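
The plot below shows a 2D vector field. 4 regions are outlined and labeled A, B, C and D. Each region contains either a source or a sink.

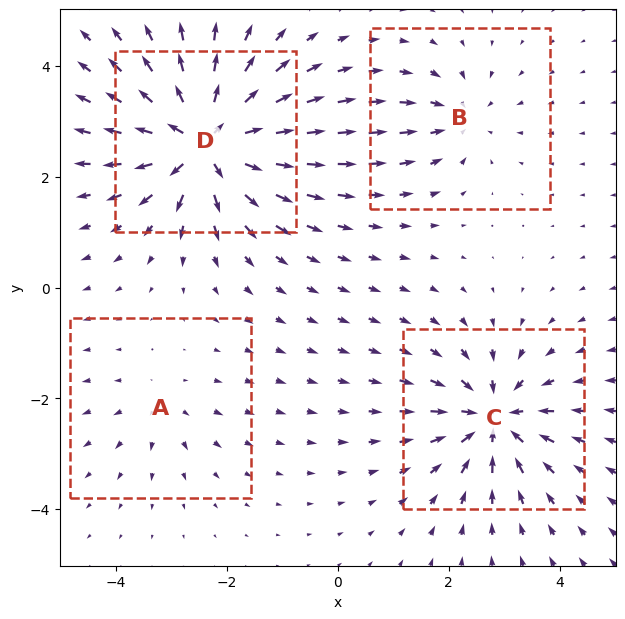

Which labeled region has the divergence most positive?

D

Divergence at each region's feature centre — A: about +3, B: about -4, C: about -6, D: about +9. Region D is most positive.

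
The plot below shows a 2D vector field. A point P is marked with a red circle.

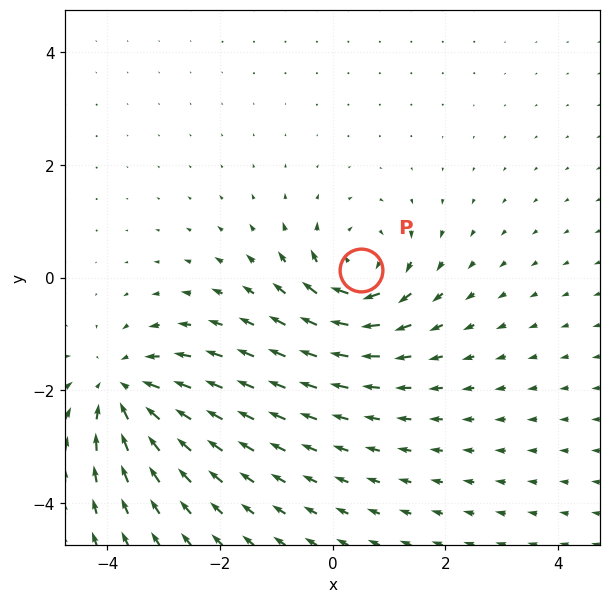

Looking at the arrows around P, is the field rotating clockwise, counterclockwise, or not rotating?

clockwise

Near P at (0.5, 0.1) the arrows circulate clockwise. The curl (z-component) there is about -5; negative curl means clockwise rotation.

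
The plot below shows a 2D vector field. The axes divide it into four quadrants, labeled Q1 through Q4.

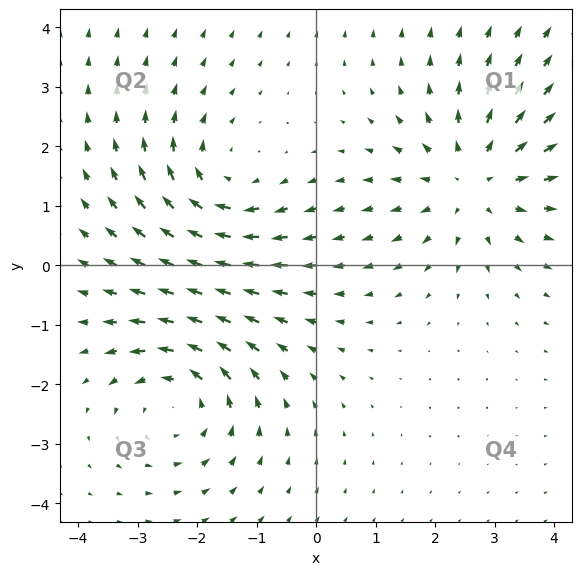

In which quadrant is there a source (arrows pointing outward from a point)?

Q1

The source sits at approximately (2.6, 1.4), which lies in quadrant Q1. The divergence there is about +3, positive as expected for a source.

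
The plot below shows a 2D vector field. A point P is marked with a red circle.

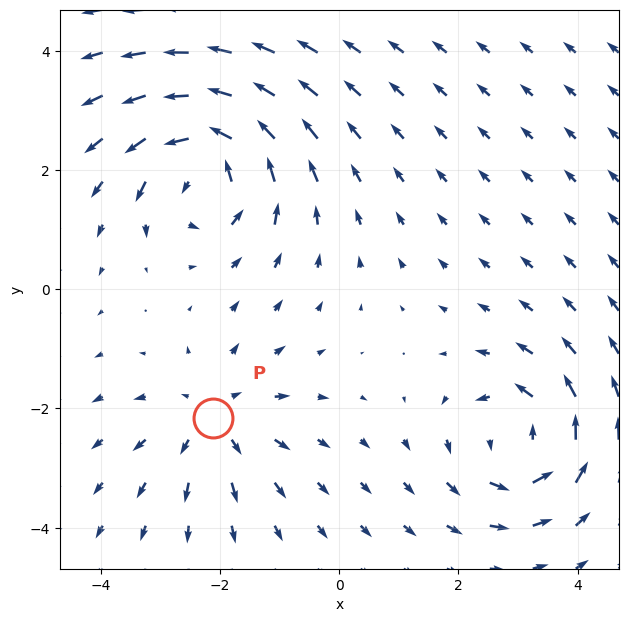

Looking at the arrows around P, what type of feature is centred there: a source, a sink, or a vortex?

At P (-2.1, -2.2) the arrows spread outward. Divergence about +3, curl ≈0 — positive divergence with near-zero curl is a source.

source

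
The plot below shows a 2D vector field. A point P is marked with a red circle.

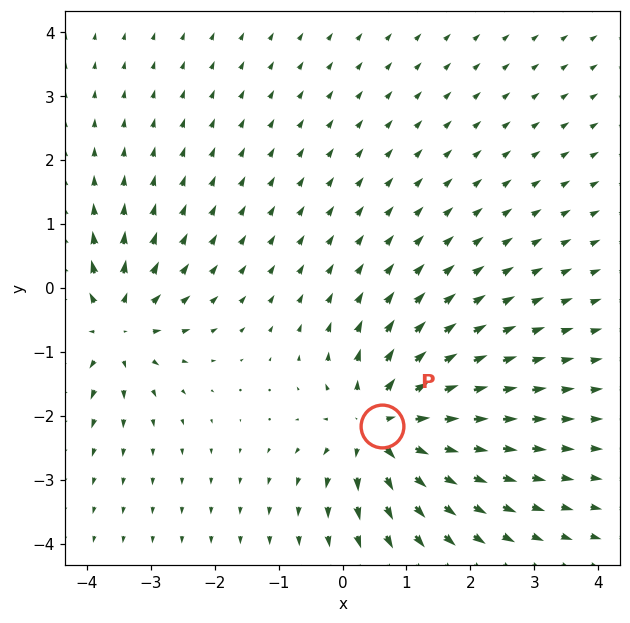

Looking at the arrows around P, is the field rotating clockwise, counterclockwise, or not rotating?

not rotating

Near P at (0.6, -2.2) the arrows show no circulation. The curl there is ≈0.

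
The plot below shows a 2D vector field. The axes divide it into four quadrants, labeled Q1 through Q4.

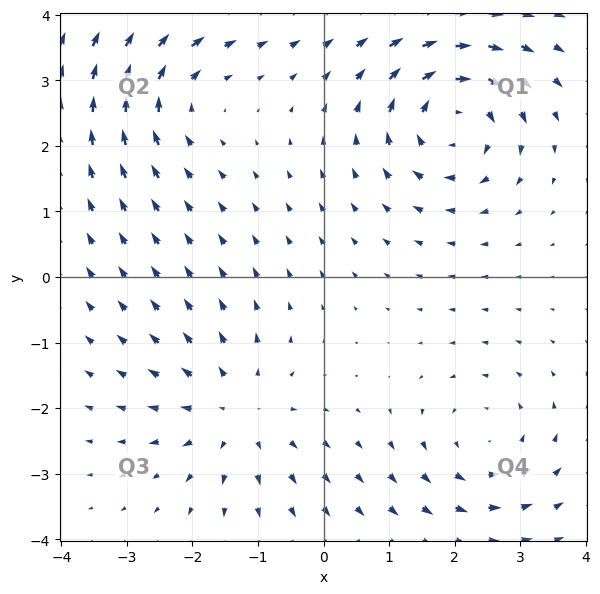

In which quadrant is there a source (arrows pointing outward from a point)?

Q3

The source sits at approximately (-1.3, -2.1), which lies in quadrant Q3. The divergence there is about +4, positive as expected for a source.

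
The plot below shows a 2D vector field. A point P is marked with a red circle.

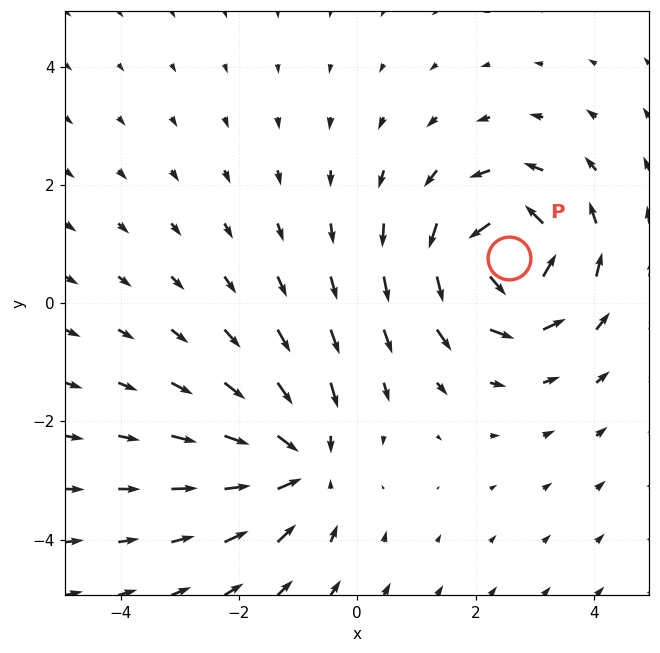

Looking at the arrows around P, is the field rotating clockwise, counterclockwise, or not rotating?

counterclockwise

Near P at (2.6, 0.8) the arrows circulate counterclockwise. The curl (z-component) there is about +6; positive curl means counterclockwise rotation.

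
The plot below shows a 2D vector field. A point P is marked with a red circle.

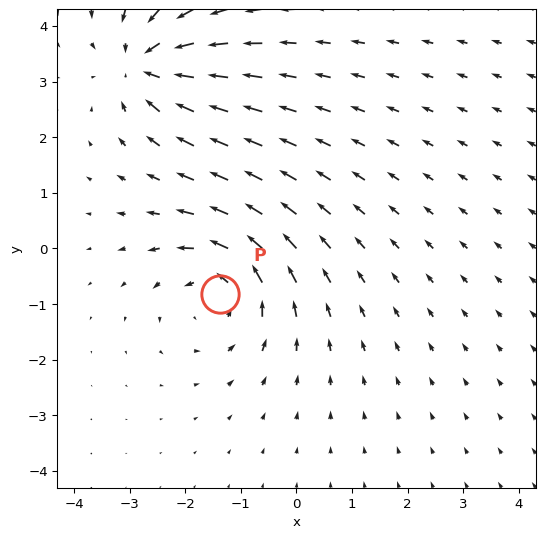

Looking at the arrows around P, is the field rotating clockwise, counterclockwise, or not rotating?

counterclockwise

Near P at (-1.4, -0.8) the arrows circulate counterclockwise. The curl (z-component) there is about +4; positive curl means counterclockwise rotation.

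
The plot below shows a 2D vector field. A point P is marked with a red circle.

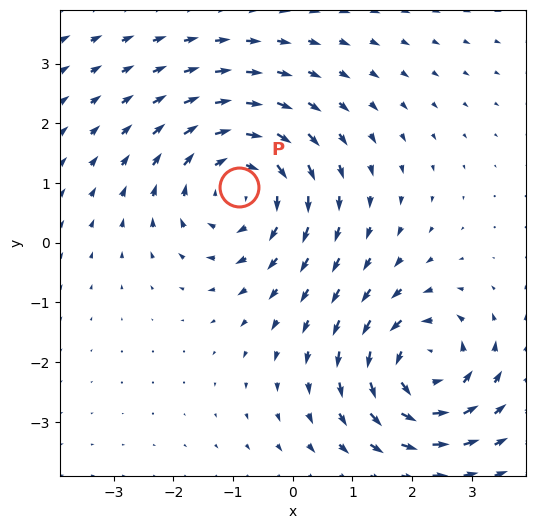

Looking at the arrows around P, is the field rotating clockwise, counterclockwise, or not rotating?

Near P at (-0.9, 0.9) the arrows circulate clockwise. The curl (z-component) there is about -3; negative curl means clockwise rotation.

clockwise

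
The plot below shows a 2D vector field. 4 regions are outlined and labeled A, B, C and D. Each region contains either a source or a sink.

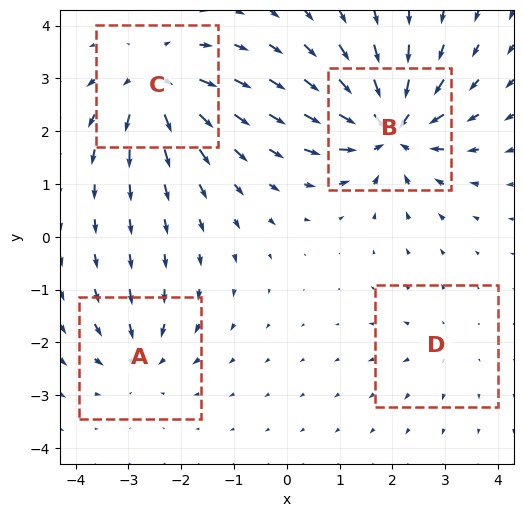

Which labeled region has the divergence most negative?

Divergence at each region's feature centre — A: about -4, B: about -9, C: about +6, D: about +3. Region B is most negative.

B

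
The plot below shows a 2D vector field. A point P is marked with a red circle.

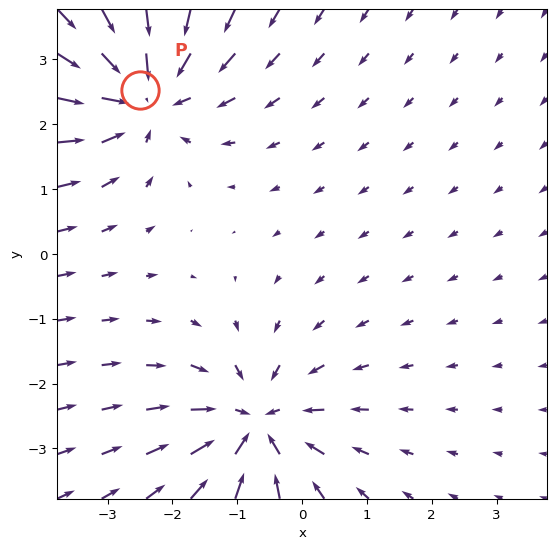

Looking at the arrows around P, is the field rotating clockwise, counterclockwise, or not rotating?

not rotating

Near P at (-2.5, 2.5) the arrows show no circulation. The curl there is ≈0.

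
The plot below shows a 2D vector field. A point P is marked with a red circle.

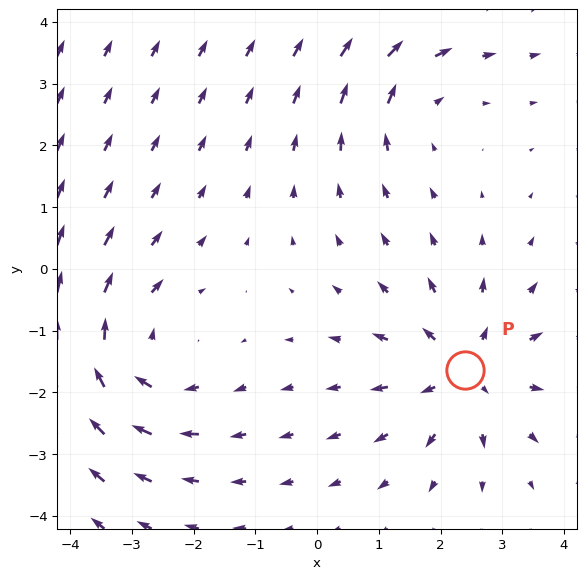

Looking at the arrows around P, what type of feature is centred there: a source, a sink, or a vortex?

At P (2.4, -1.6) the arrows spread outward. Divergence about +5, curl ≈0 — positive divergence with near-zero curl is a source.

source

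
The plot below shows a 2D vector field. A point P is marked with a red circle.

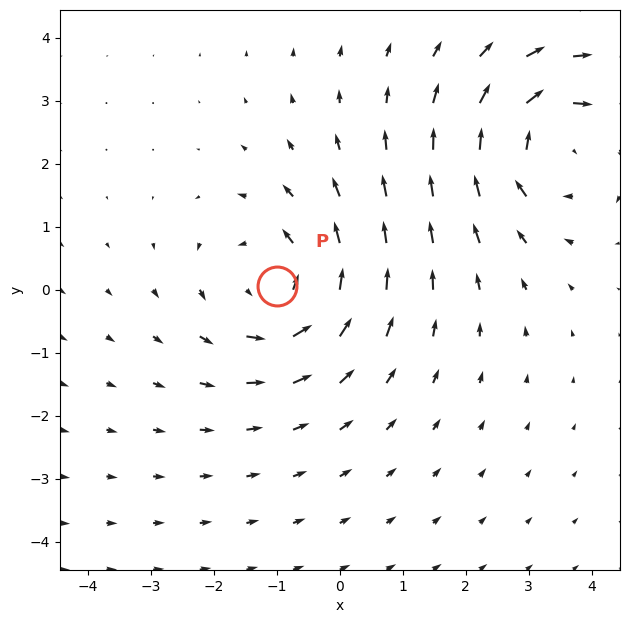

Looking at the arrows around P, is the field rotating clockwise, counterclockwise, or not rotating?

counterclockwise

Near P at (-1.0, 0.1) the arrows circulate counterclockwise. The curl (z-component) there is about +4; positive curl means counterclockwise rotation.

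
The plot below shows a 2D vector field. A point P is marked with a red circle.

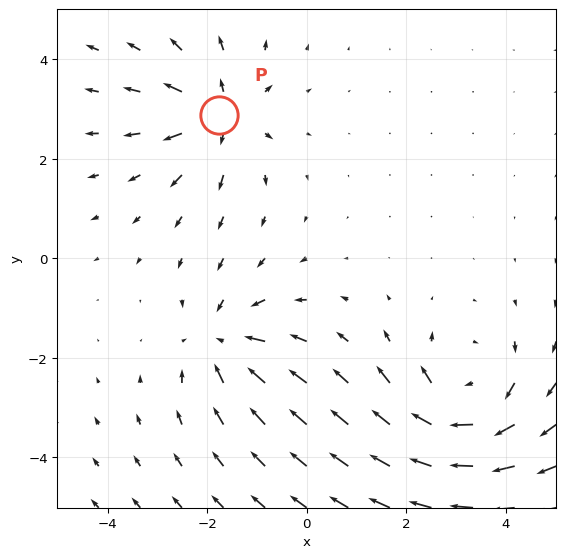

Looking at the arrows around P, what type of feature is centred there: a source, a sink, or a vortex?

source

At P (-1.8, 2.9) the arrows spread outward. Divergence about +5, curl ≈0 — positive divergence with near-zero curl is a source.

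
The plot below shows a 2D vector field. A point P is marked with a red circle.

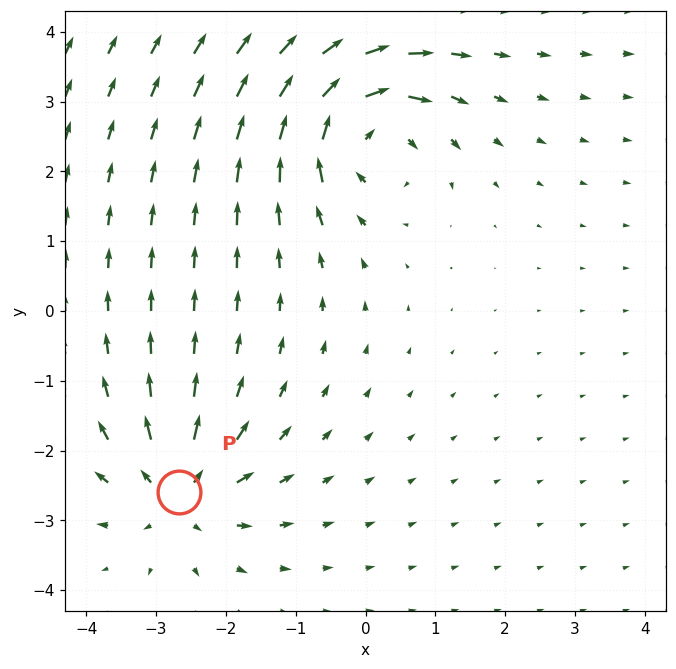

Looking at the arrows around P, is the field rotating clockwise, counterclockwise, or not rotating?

Near P at (-2.7, -2.6) the arrows show no circulation. The curl there is ≈0.

not rotating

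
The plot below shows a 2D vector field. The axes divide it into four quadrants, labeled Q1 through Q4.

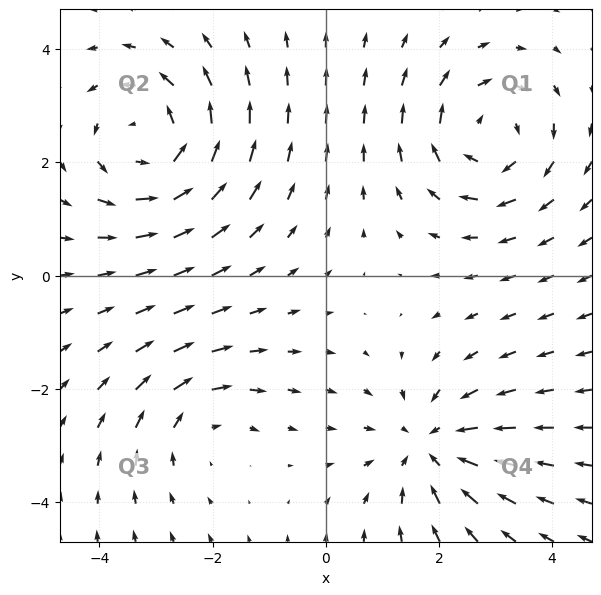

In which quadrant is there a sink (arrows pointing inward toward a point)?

The sink sits at approximately (1.8, -3.0), which lies in quadrant Q4. The divergence there is about -3, negative as expected for a sink.

Q4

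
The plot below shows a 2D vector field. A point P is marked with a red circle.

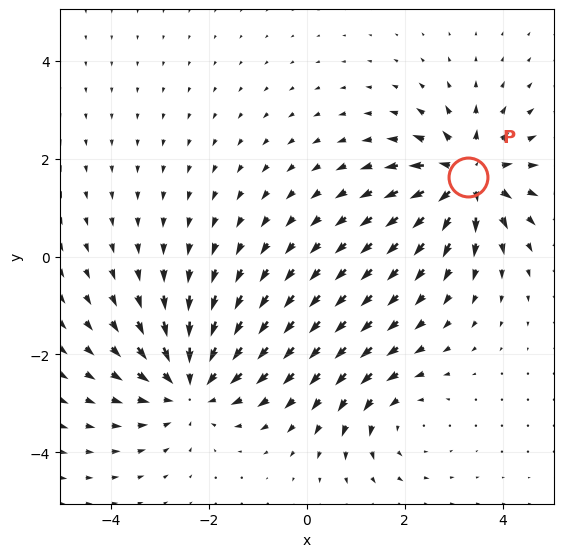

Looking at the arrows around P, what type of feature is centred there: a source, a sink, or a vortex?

At P (3.3, 1.6) the arrows spread outward. Divergence about +6, curl ≈0 — positive divergence with near-zero curl is a source.

source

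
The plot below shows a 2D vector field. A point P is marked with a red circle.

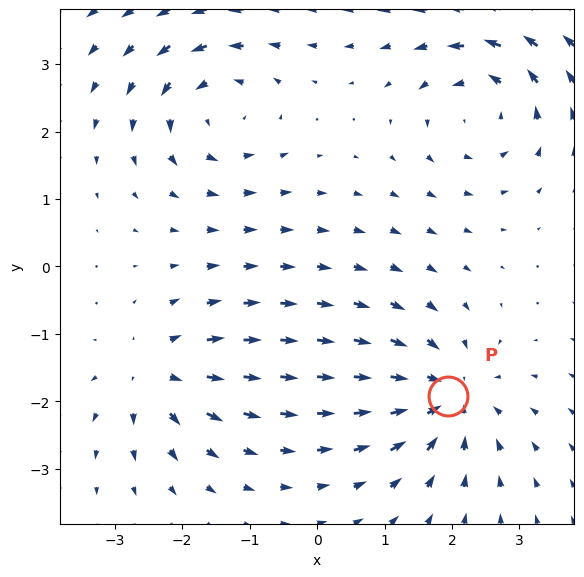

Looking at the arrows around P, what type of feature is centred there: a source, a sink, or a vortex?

At P (1.9, -1.9) the arrows converge inward. Divergence about -6, curl ≈0 — negative divergence with near-zero curl is a sink.

sink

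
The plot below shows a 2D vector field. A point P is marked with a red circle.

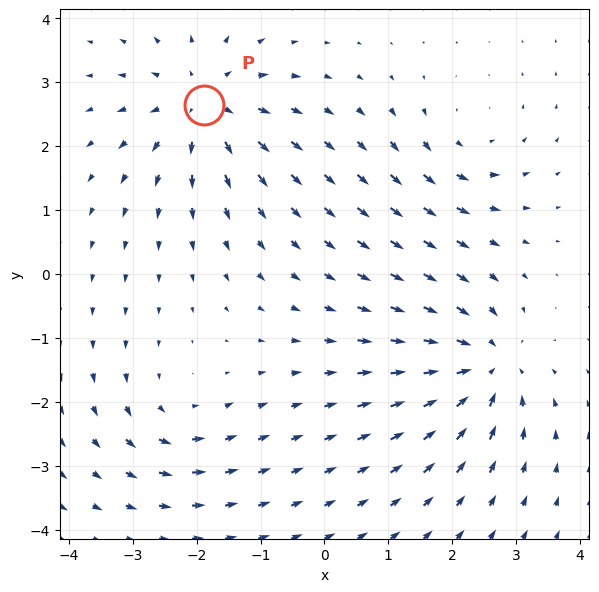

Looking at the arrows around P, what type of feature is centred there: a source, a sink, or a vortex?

At P (-1.9, 2.6) the arrows spread outward. Divergence about +5, curl ≈0 — positive divergence with near-zero curl is a source.

source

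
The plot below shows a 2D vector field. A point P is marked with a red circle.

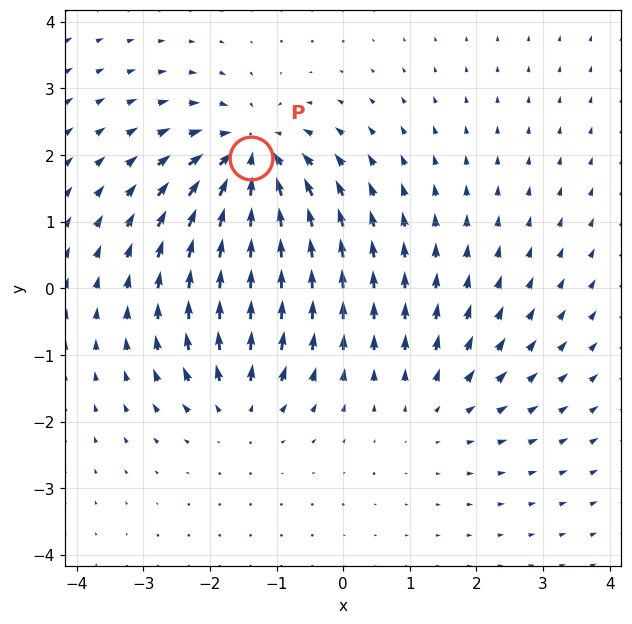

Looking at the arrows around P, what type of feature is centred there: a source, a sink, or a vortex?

At P (-1.4, 2.0) the arrows converge inward. Divergence about -5, curl ≈0 — negative divergence with near-zero curl is a sink.

sink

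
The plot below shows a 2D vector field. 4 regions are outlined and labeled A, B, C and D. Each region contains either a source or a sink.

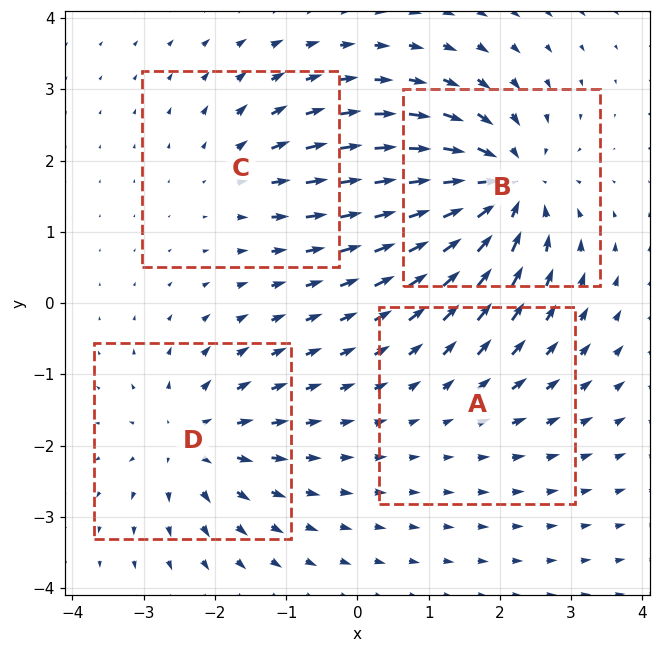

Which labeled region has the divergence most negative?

Divergence at each region's feature centre — A: about +2, B: about -8, C: about +3, D: about +5. Region B is most negative.

B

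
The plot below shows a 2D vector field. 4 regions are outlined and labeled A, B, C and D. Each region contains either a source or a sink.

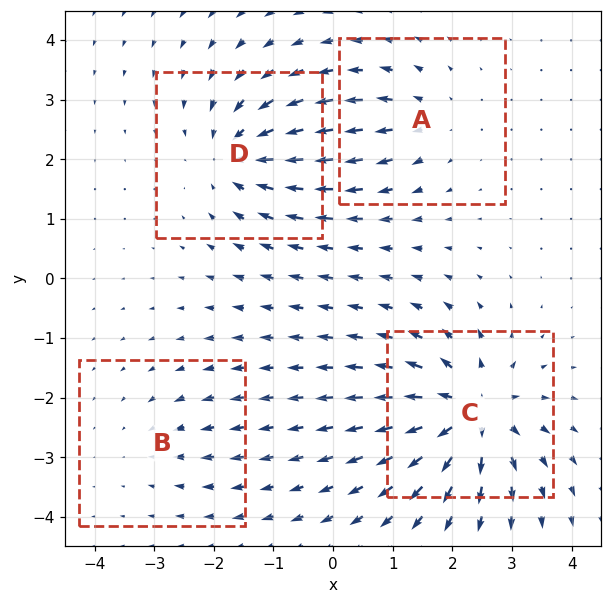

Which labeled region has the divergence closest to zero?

B

Divergence at each region's feature centre — A: about +4, B: about -2, C: about +8, D: about -6. Region B is closest to zero.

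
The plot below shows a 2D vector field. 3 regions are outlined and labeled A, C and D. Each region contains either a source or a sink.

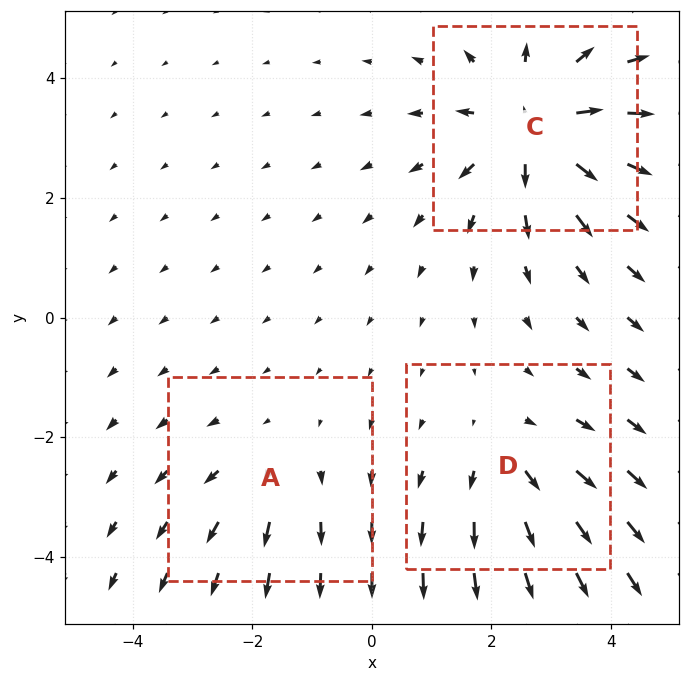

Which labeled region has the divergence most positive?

C

Divergence at each region's feature centre — A: about +2, C: about +5, D: about +3. Region C is most positive.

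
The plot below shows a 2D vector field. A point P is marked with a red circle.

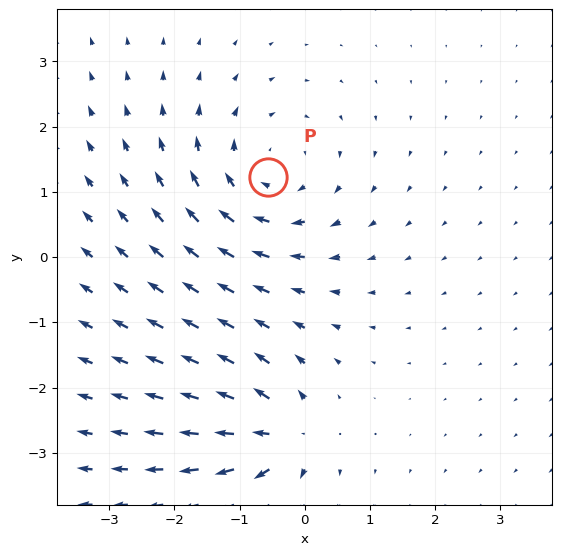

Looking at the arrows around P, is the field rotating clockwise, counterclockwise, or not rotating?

Near P at (-0.6, 1.2) the arrows circulate clockwise. The curl (z-component) there is about -3; negative curl means clockwise rotation.

clockwise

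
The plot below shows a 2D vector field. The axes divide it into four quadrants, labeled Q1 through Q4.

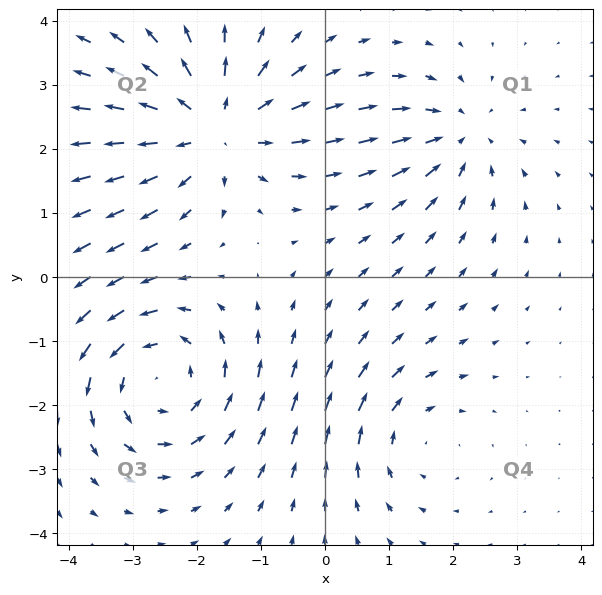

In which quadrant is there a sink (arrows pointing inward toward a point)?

Q1

The sink sits at approximately (2.1, 2.2), which lies in quadrant Q1. The divergence there is about -3, negative as expected for a sink.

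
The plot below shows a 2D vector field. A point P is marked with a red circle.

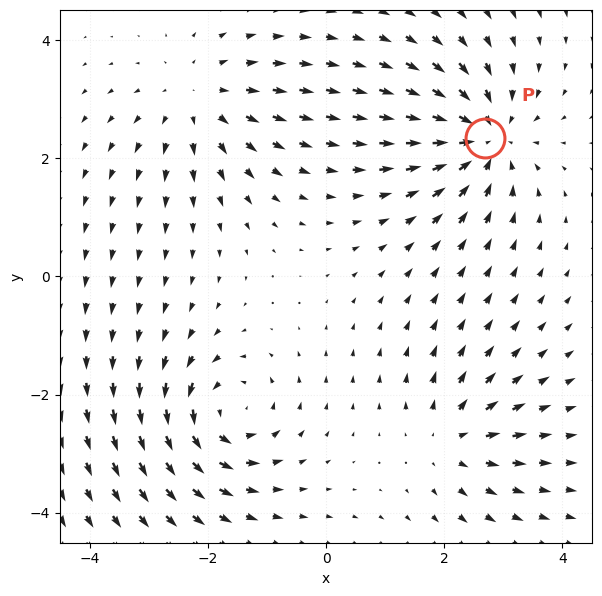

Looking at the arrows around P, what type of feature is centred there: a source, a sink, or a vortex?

sink

At P (2.7, 2.3) the arrows converge inward. Divergence about -5, curl ≈0 — negative divergence with near-zero curl is a sink.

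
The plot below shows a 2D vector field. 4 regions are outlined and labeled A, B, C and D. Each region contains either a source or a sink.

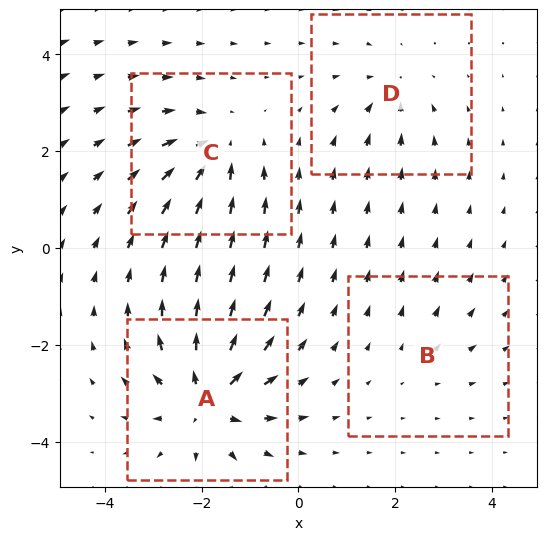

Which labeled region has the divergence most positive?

Divergence at each region's feature centre — A: about +8, B: about +2, C: about -5, D: about -4. Region A is most positive.

A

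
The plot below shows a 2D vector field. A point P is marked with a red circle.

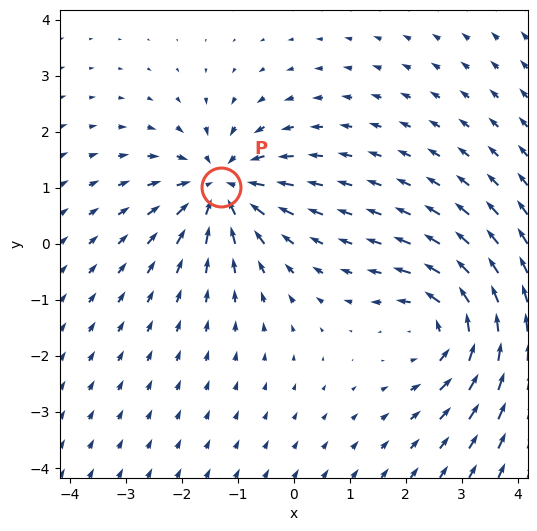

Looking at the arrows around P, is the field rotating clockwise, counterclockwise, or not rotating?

Near P at (-1.3, 1.0) the arrows show no circulation. The curl there is ≈0.

not rotating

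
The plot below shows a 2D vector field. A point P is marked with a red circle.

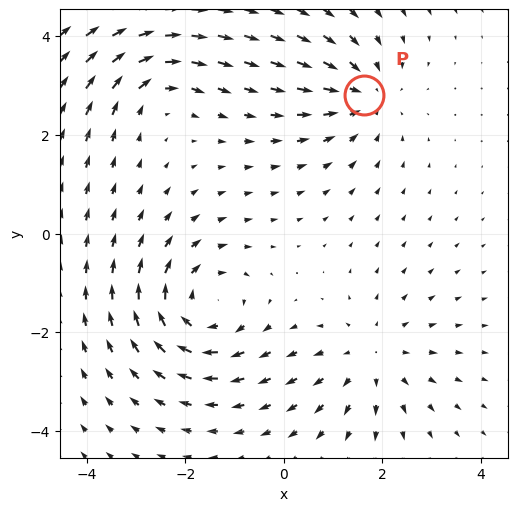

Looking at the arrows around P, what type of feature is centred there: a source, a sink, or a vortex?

At P (1.6, 2.8) the arrows converge inward. Divergence about -3, curl ≈0 — negative divergence with near-zero curl is a sink.

sink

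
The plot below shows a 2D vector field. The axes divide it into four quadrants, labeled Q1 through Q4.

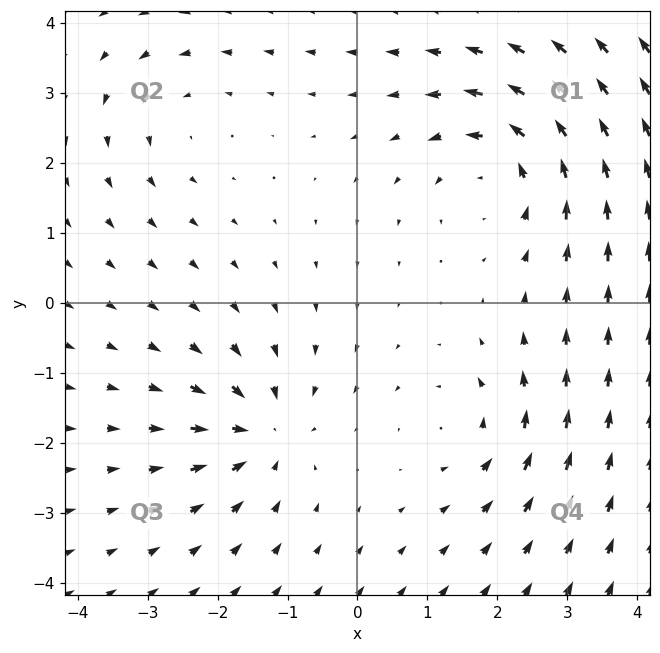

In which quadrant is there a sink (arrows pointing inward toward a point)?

Q3

The sink sits at approximately (-1.4, -1.9), which lies in quadrant Q3. The divergence there is about -5, negative as expected for a sink.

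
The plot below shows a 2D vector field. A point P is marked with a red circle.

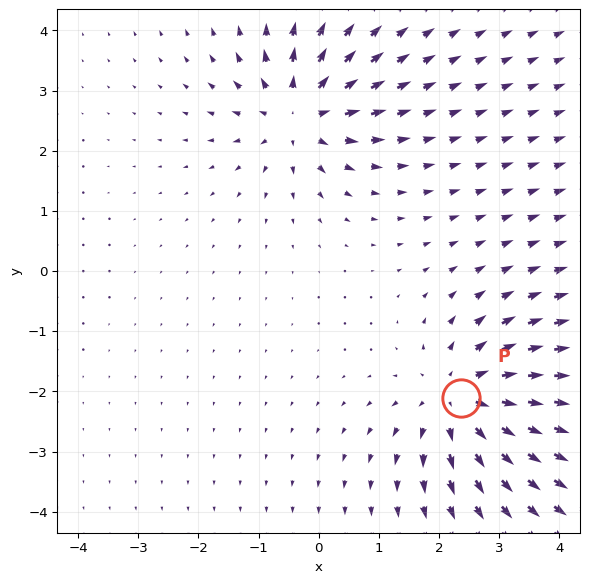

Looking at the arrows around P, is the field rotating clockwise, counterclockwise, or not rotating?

Near P at (2.4, -2.1) the arrows show no circulation. The curl there is ≈0.

not rotating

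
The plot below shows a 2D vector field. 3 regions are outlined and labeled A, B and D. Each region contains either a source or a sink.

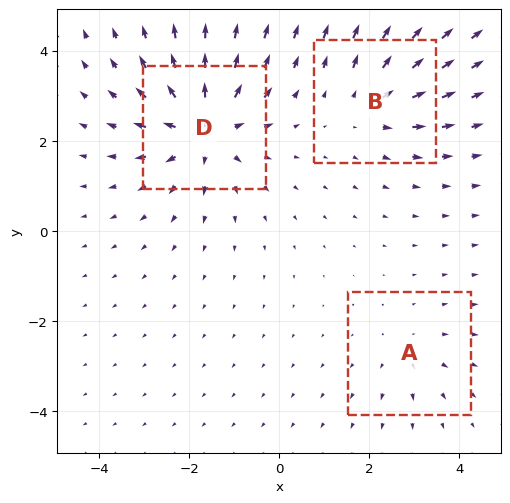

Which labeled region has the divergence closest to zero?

A

Divergence at each region's feature centre — A: about +2, B: about +3, D: about +5. Region A is closest to zero.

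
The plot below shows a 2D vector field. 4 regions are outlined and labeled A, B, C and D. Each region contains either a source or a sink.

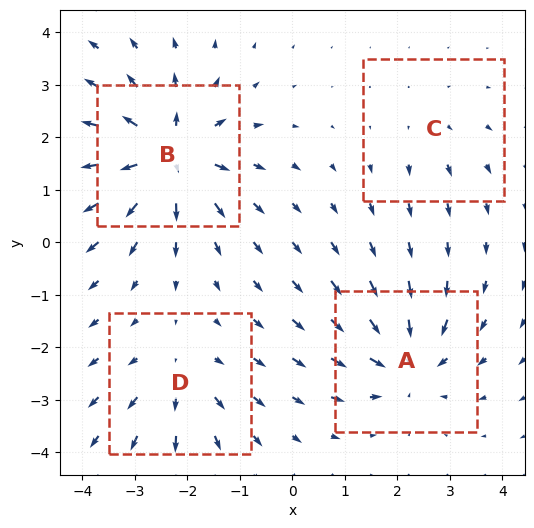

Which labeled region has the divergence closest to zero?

Divergence at each region's feature centre — A: about -6, B: about +8, C: about +2, D: about +4. Region C is closest to zero.

C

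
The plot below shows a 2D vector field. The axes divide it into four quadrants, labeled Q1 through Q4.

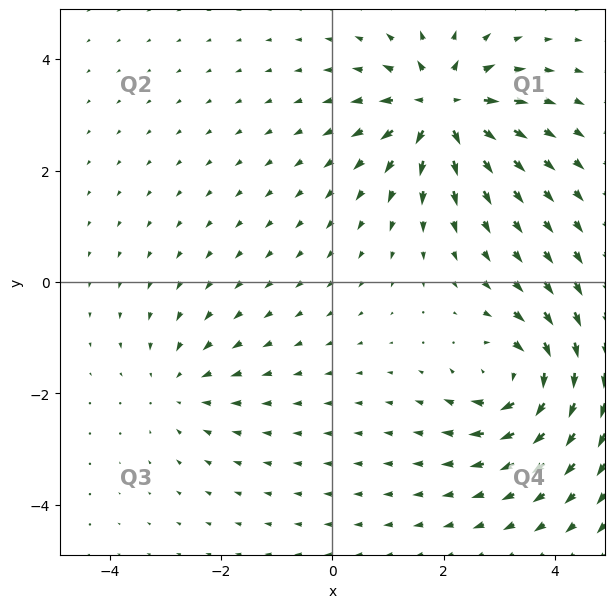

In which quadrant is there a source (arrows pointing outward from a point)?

The source sits at approximately (2.0, 3.1), which lies in quadrant Q1. The divergence there is about +7, positive as expected for a source.

Q1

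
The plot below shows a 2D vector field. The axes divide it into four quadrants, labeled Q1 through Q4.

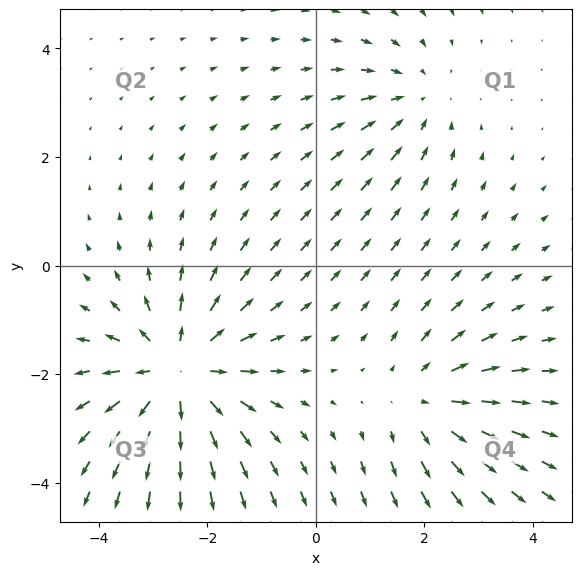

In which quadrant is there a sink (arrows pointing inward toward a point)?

Q1

The sink sits at approximately (1.8, 3.1), which lies in quadrant Q1. The divergence there is about -2, negative as expected for a sink.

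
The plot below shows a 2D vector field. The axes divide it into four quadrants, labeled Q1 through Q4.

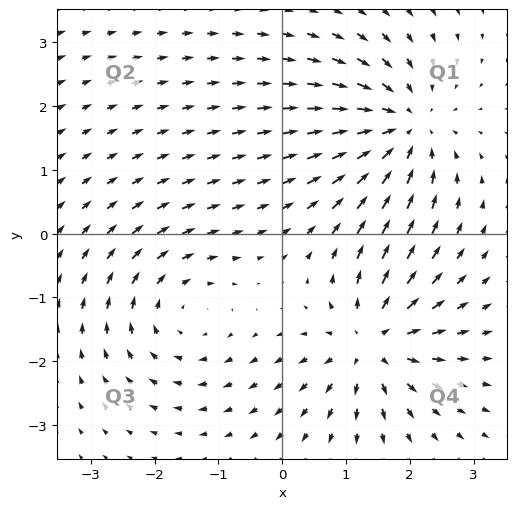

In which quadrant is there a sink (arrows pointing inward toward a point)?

The sink sits at approximately (1.9, 1.7), which lies in quadrant Q1. The divergence there is about -4, negative as expected for a sink.

Q1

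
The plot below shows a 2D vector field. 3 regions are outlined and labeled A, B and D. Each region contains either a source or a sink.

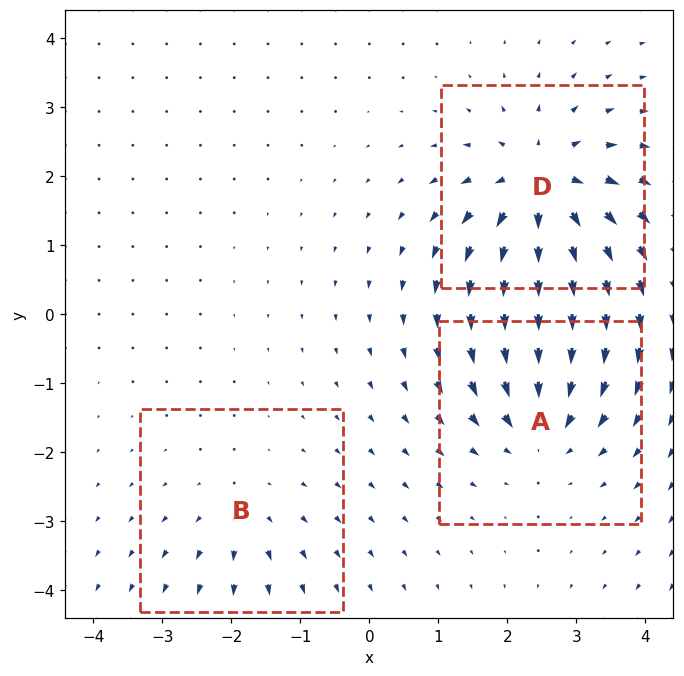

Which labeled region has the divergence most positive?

Divergence at each region's feature centre — A: about -4, B: about +2, D: about +6. Region D is most positive.

D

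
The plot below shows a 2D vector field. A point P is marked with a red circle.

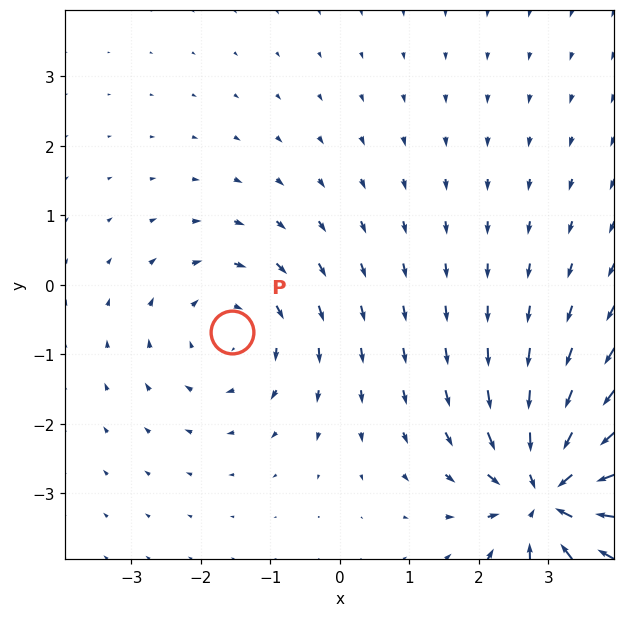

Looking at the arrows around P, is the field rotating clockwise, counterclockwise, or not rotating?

clockwise

Near P at (-1.5, -0.7) the arrows circulate clockwise. The curl (z-component) there is about -2; negative curl means clockwise rotation.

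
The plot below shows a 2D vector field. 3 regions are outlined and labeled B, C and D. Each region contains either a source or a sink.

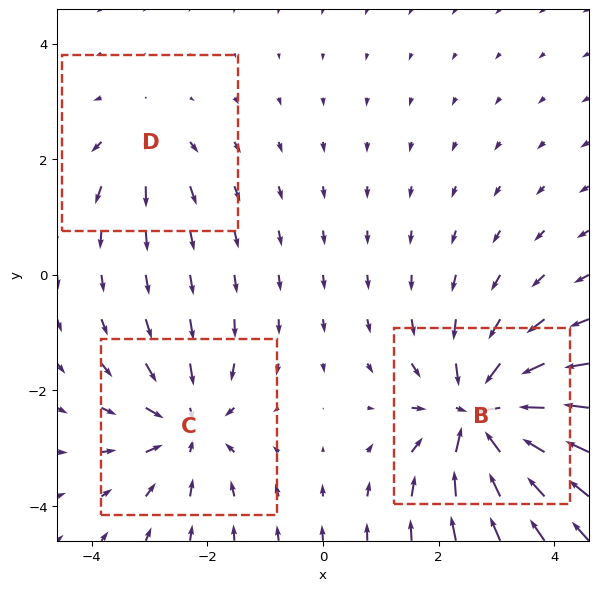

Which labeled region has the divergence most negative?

B

Divergence at each region's feature centre — B: about -6, C: about -4, D: about +2. Region B is most negative.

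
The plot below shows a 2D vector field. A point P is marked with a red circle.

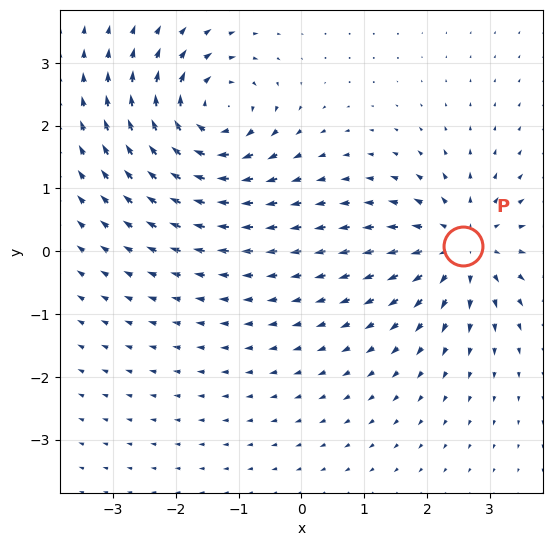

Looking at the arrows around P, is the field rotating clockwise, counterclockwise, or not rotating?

Near P at (2.6, 0.1) the arrows show no circulation. The curl there is ≈0.

not rotating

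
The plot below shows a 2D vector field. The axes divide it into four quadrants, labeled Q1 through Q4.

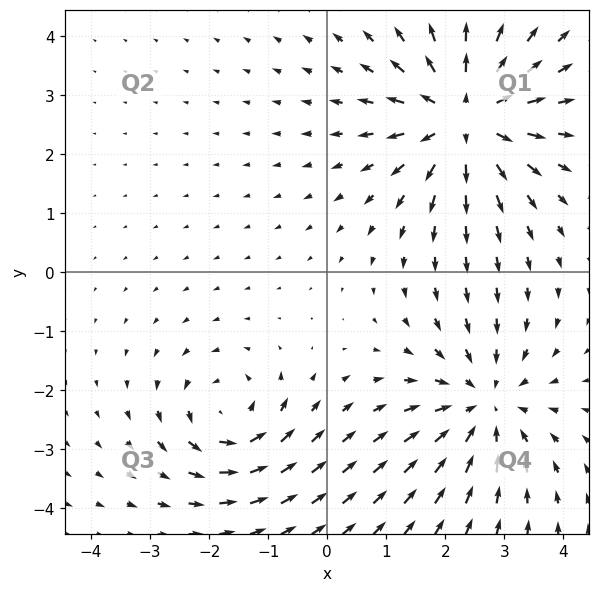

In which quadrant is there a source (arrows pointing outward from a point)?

The source sits at approximately (2.3, 2.6), which lies in quadrant Q1. The divergence there is about +5, positive as expected for a source.

Q1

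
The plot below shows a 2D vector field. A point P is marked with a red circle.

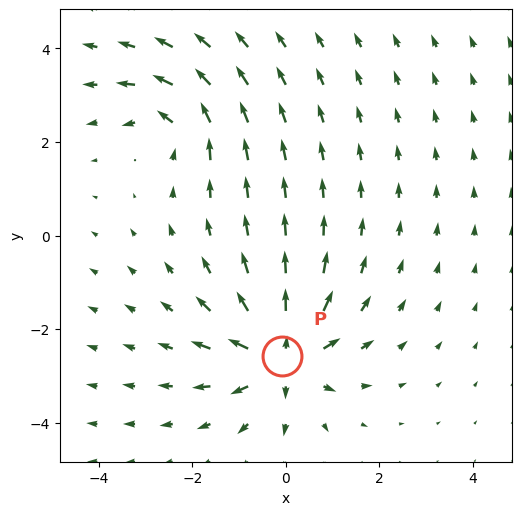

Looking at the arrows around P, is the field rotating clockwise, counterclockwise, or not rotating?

not rotating

Near P at (-0.1, -2.6) the arrows show no circulation. The curl there is ≈0.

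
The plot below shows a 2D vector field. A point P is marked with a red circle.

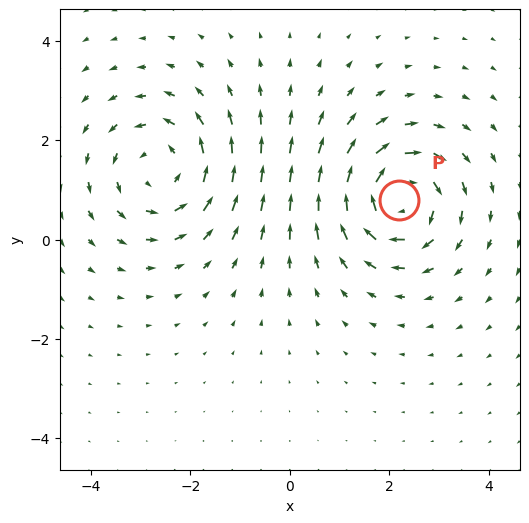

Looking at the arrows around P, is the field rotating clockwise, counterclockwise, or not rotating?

clockwise

Near P at (2.2, 0.8) the arrows circulate clockwise. The curl (z-component) there is about -6; negative curl means clockwise rotation.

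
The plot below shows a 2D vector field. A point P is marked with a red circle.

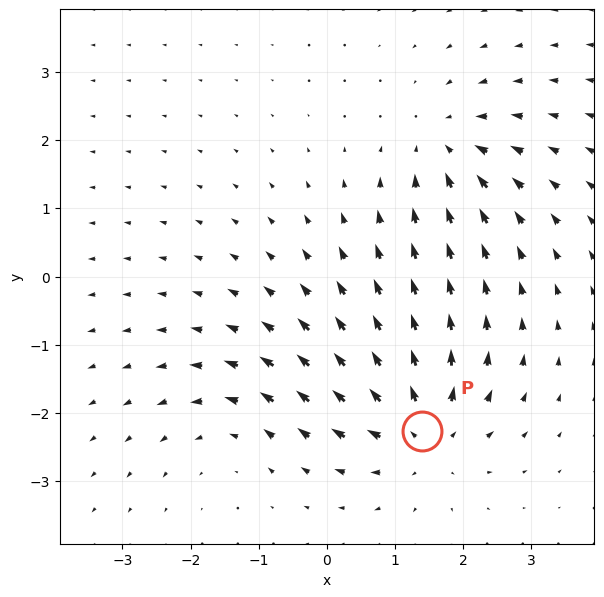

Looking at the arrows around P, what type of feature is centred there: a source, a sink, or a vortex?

At P (1.4, -2.3) the arrows spread outward. Divergence about +5, curl ≈0 — positive divergence with near-zero curl is a source.

source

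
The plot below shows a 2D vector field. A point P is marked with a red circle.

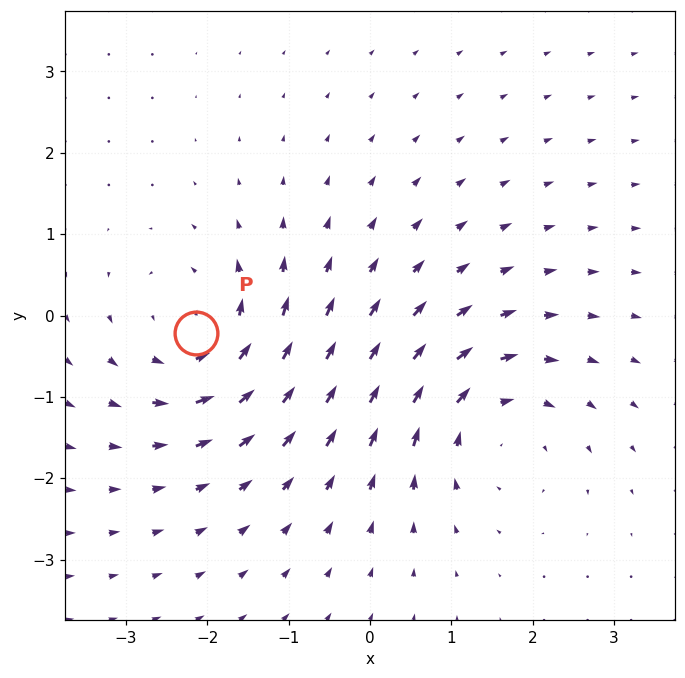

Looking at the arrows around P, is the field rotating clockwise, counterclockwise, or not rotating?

counterclockwise

Near P at (-2.1, -0.2) the arrows circulate counterclockwise. The curl (z-component) there is about +4; positive curl means counterclockwise rotation.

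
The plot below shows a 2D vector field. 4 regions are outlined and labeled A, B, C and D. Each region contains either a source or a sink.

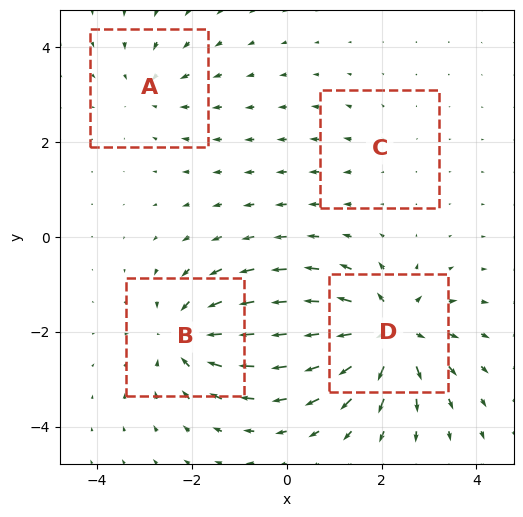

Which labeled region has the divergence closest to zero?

Divergence at each region's feature centre — A: about -3, B: about -6, C: about +2, D: about +8. Region C is closest to zero.

C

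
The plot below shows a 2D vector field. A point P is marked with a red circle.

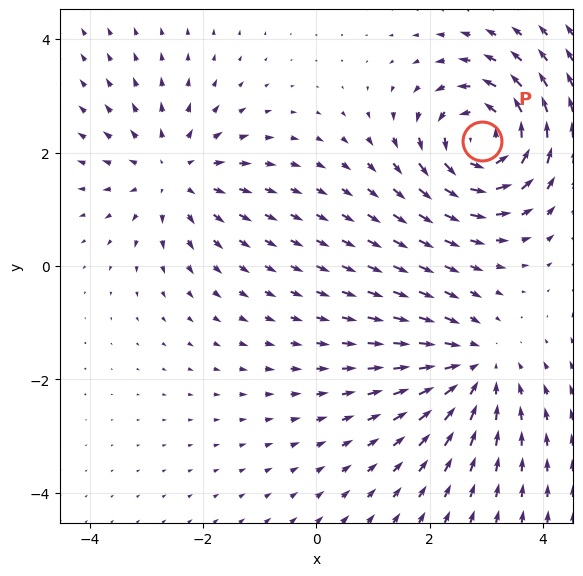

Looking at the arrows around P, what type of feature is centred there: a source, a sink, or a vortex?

At P (2.9, 2.2) the arrows circulate counterclockwise. Divergence ≈0, curl about +5 — near-zero divergence with nonzero curl is a vortex.

vortex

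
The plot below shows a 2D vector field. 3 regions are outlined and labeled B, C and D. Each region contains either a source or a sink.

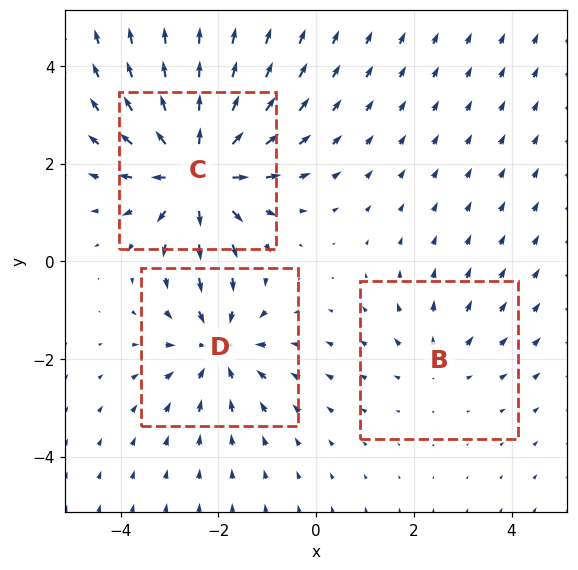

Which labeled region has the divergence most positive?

Divergence at each region's feature centre — B: about +2, C: about +5, D: about -3. Region C is most positive.

C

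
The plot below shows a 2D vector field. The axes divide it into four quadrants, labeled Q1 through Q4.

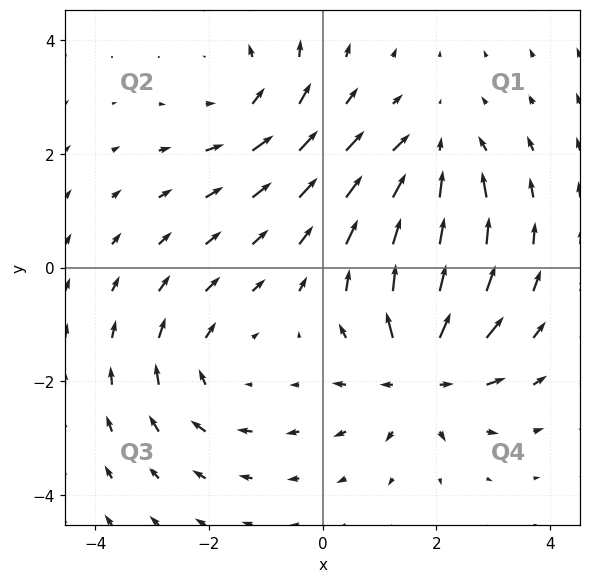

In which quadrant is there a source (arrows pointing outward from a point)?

The source sits at approximately (1.7, -1.8), which lies in quadrant Q4. The divergence there is about +4, positive as expected for a source.

Q4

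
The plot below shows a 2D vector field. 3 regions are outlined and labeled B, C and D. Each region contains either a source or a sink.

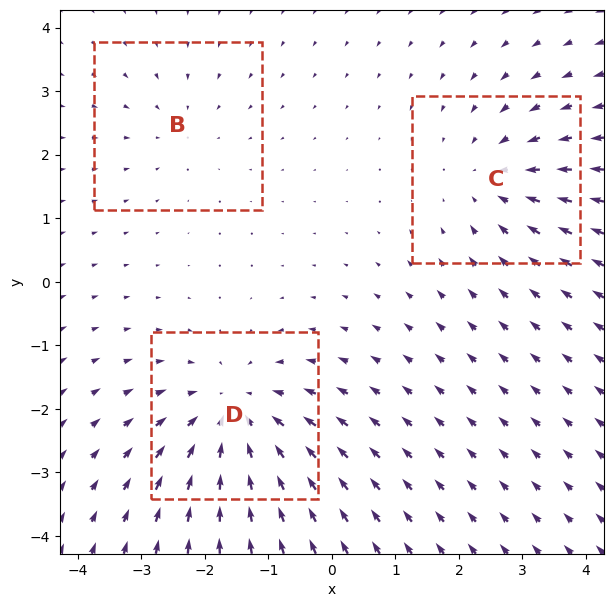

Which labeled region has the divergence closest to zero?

Divergence at each region's feature centre — B: about -2, C: about -3, D: about -4. Region B is closest to zero.

B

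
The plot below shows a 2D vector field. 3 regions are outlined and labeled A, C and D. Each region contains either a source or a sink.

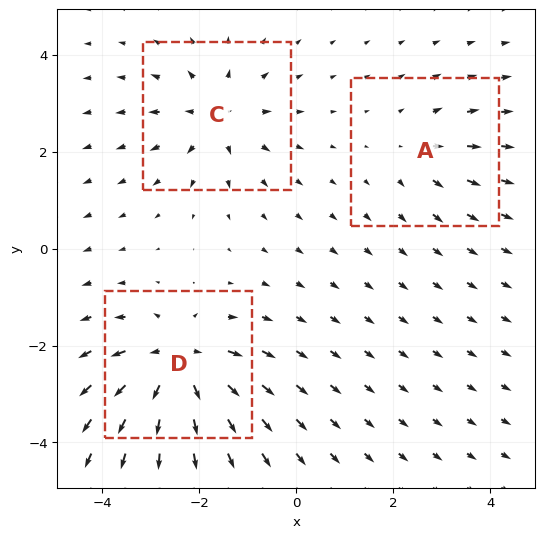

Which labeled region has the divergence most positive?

Divergence at each region's feature centre — A: about +2, C: about +4, D: about +5. Region D is most positive.

D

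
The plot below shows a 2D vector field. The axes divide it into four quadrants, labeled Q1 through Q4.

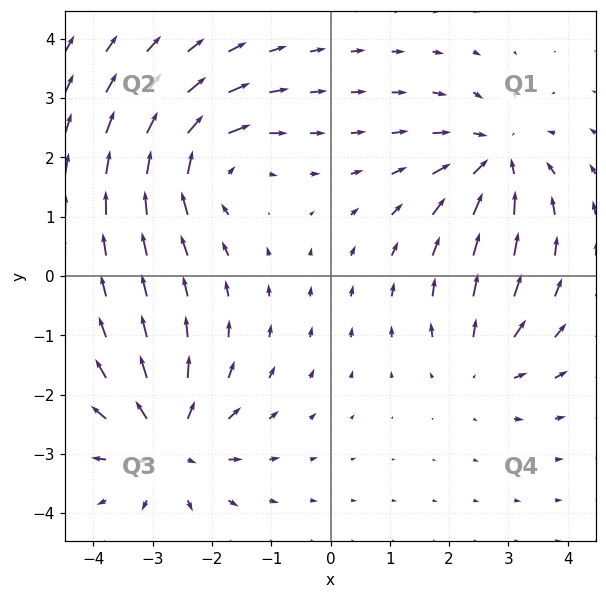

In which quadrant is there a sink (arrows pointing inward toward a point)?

Q1

The sink sits at approximately (2.8, 2.0), which lies in quadrant Q1. The divergence there is about -5, negative as expected for a sink.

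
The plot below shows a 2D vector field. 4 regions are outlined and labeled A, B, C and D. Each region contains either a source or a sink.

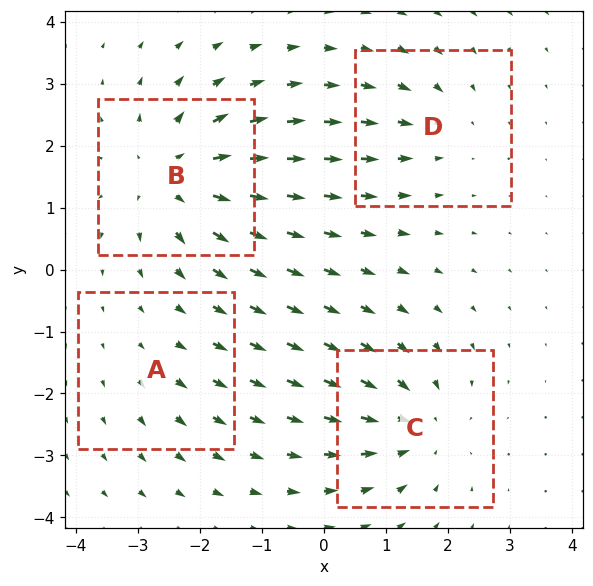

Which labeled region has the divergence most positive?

B

Divergence at each region's feature centre — A: about +2, B: about +6, C: about -5, D: about -3. Region B is most positive.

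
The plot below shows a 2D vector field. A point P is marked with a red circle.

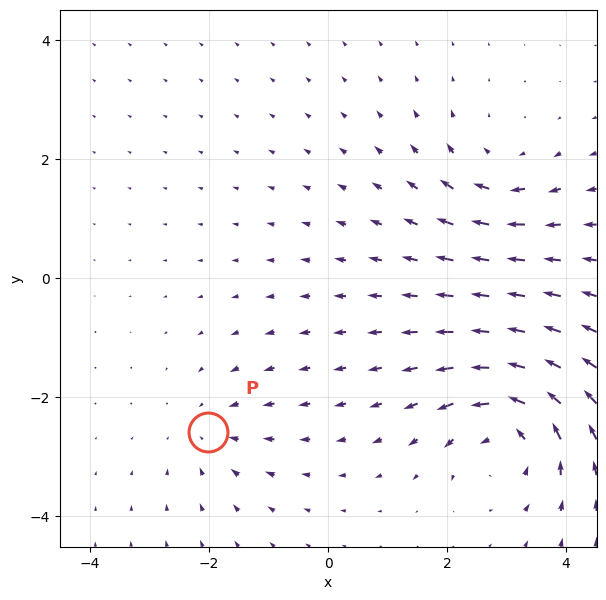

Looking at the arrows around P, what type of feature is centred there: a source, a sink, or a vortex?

sink

At P (-2.0, -2.6) the arrows converge inward. Divergence about -3, curl ≈0 — negative divergence with near-zero curl is a sink.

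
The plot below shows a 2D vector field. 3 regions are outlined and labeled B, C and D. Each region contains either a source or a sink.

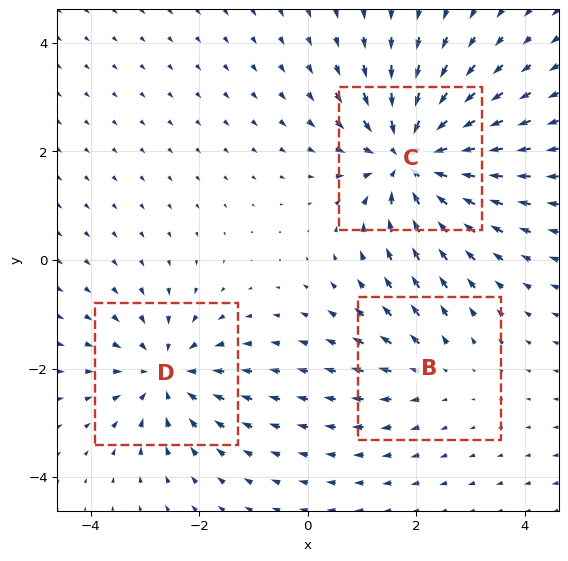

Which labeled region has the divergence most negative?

Divergence at each region's feature centre — B: about +2, C: about -5, D: about -3. Region C is most negative.

C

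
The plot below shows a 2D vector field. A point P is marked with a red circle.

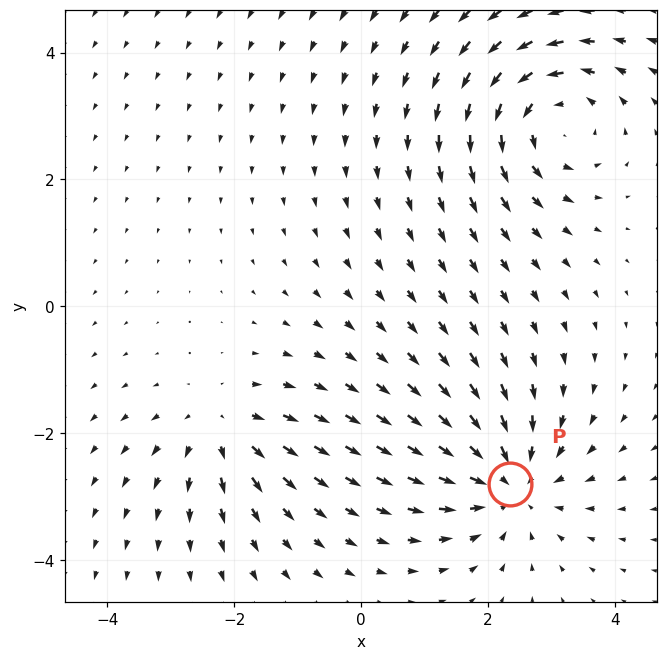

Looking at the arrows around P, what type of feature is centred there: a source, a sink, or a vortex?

sink

At P (2.3, -2.8) the arrows converge inward. Divergence about -5, curl ≈0 — negative divergence with near-zero curl is a sink.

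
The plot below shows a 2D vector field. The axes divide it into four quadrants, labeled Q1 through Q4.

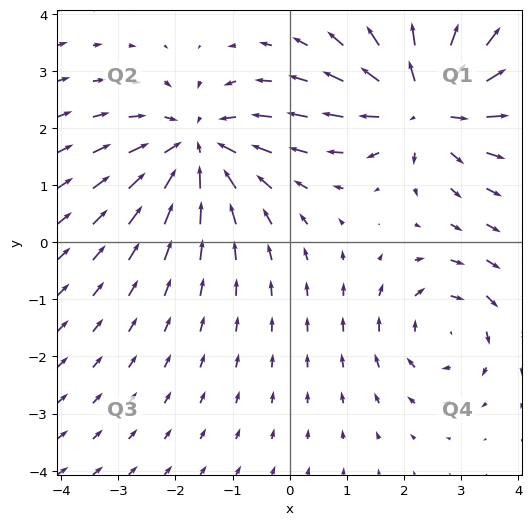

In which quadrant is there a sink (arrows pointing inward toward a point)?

The sink sits at approximately (-1.6, 1.7), which lies in quadrant Q2. The divergence there is about -4, negative as expected for a sink.

Q2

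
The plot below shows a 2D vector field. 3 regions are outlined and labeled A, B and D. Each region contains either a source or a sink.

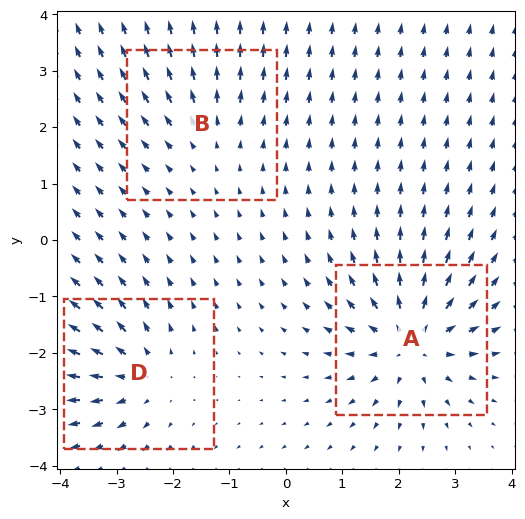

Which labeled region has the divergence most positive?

A

Divergence at each region's feature centre — A: about +5, B: about +2, D: about +4. Region A is most positive.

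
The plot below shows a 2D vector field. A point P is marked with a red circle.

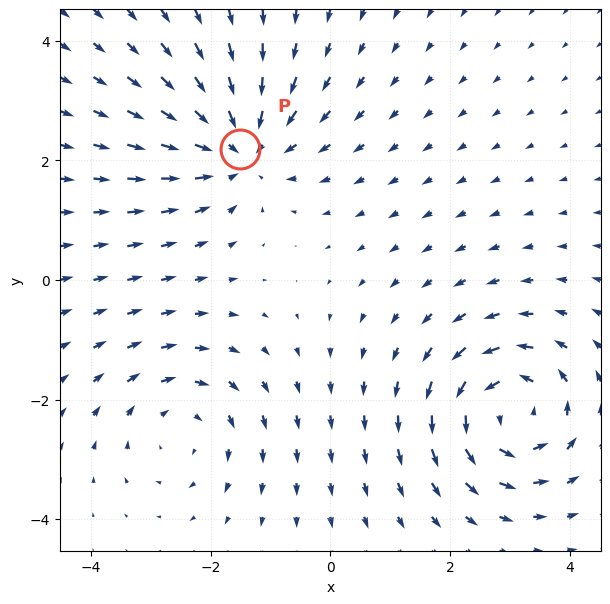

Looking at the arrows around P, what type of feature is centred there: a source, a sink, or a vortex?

sink

At P (-1.5, 2.2) the arrows converge inward. Divergence about -4, curl ≈0 — negative divergence with near-zero curl is a sink.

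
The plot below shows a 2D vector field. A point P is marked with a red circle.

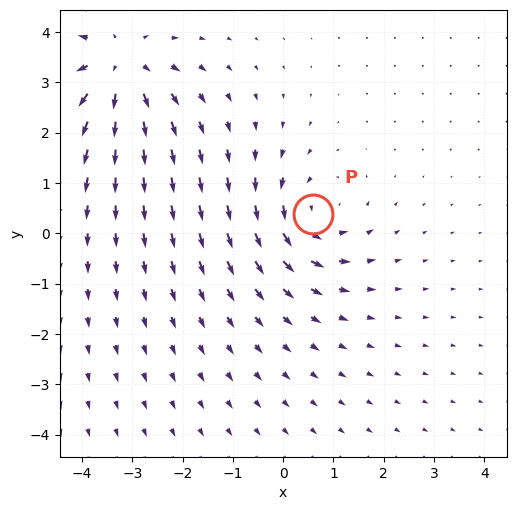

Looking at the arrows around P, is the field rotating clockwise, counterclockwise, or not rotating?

counterclockwise

Near P at (0.6, 0.4) the arrows circulate counterclockwise. The curl (z-component) there is about +4; positive curl means counterclockwise rotation.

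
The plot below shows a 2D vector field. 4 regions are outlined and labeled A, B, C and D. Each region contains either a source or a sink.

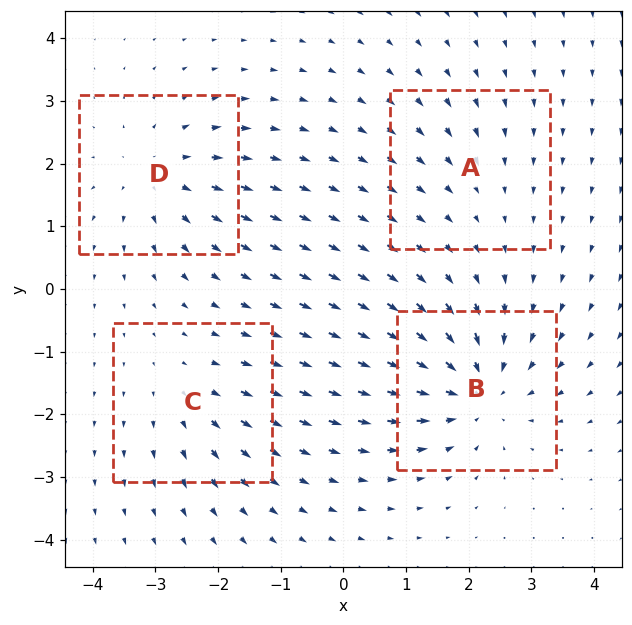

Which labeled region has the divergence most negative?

B

Divergence at each region's feature centre — A: about -2, B: about -7, C: about +3, D: about +5. Region B is most negative.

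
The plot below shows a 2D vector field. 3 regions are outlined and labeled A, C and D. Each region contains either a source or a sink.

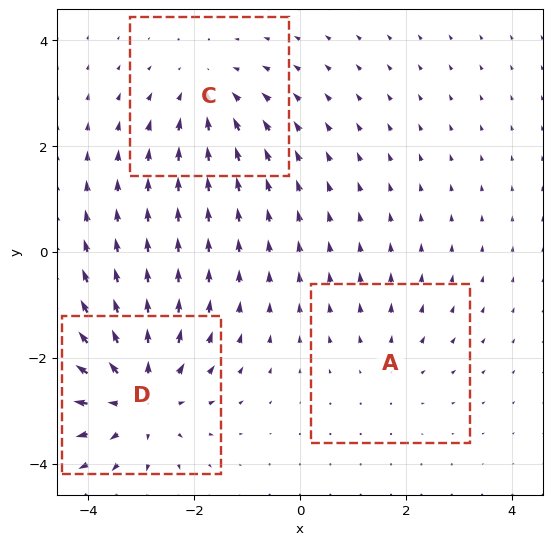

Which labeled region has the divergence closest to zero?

A

Divergence at each region's feature centre — A: about +2, C: about -3, D: about +4. Region A is closest to zero.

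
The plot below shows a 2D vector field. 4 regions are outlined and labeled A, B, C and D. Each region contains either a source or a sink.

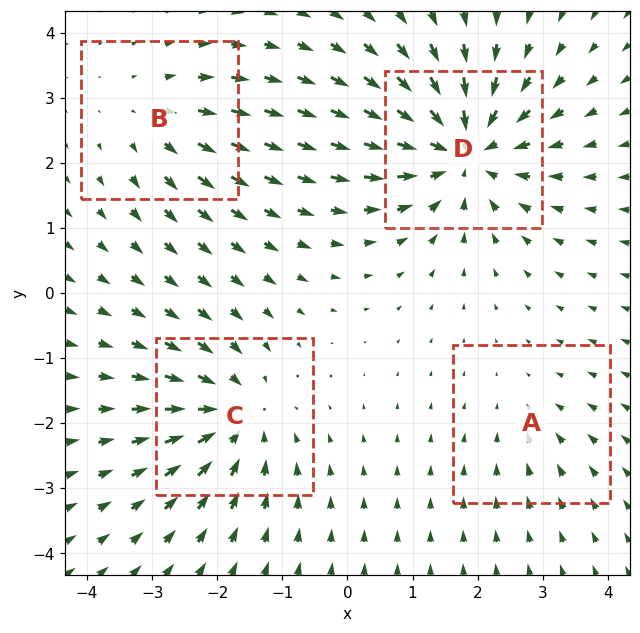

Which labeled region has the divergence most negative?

D

Divergence at each region's feature centre — A: about -2, B: about +3, C: about -5, D: about -7. Region D is most negative.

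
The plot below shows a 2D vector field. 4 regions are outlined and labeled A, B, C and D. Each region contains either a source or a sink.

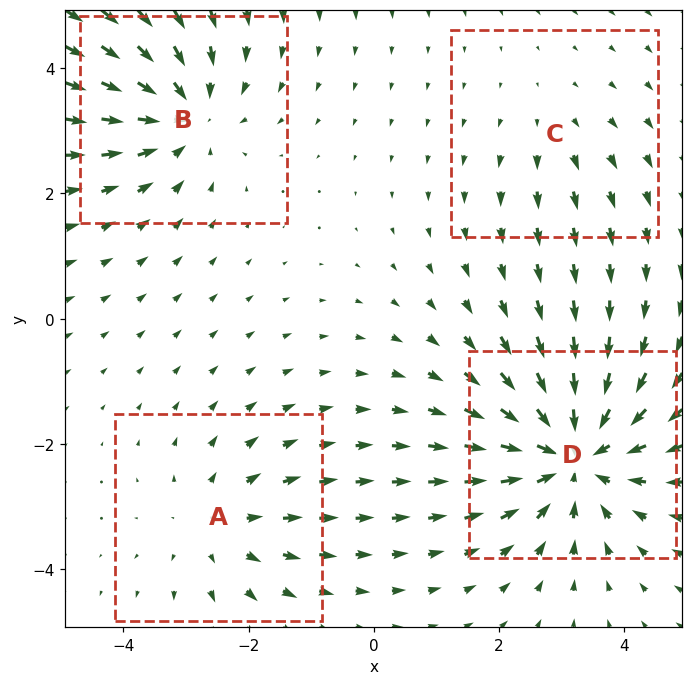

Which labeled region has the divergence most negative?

D

Divergence at each region's feature centre — A: about +3, B: about -4, C: about +2, D: about -6. Region D is most negative.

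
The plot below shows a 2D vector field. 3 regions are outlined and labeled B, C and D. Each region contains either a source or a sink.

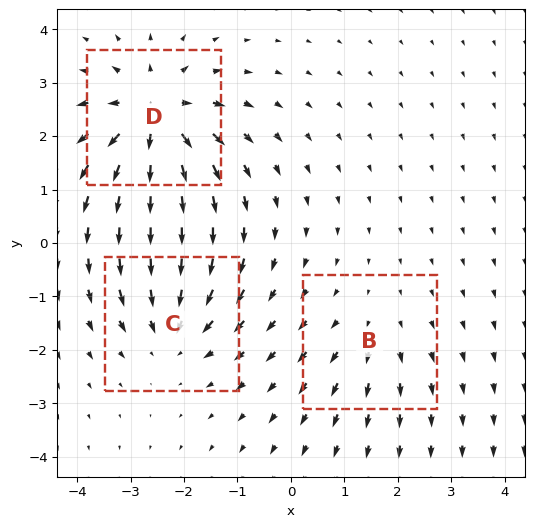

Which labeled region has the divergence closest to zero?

B

Divergence at each region's feature centre — B: about +2, C: about -3, D: about +5. Region B is closest to zero.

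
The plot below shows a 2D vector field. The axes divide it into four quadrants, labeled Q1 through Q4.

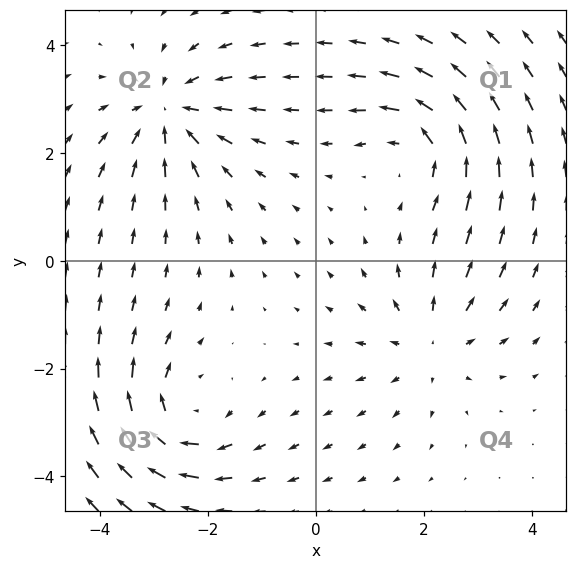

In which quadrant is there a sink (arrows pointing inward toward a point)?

Q2

The sink sits at approximately (-2.7, 2.8), which lies in quadrant Q2. The divergence there is about -4, negative as expected for a sink.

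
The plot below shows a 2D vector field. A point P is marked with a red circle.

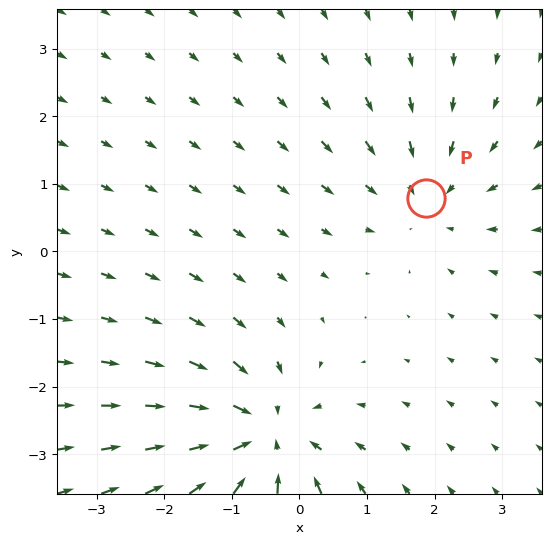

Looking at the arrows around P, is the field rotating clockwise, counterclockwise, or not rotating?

not rotating

Near P at (1.9, 0.8) the arrows show no circulation. The curl there is ≈0.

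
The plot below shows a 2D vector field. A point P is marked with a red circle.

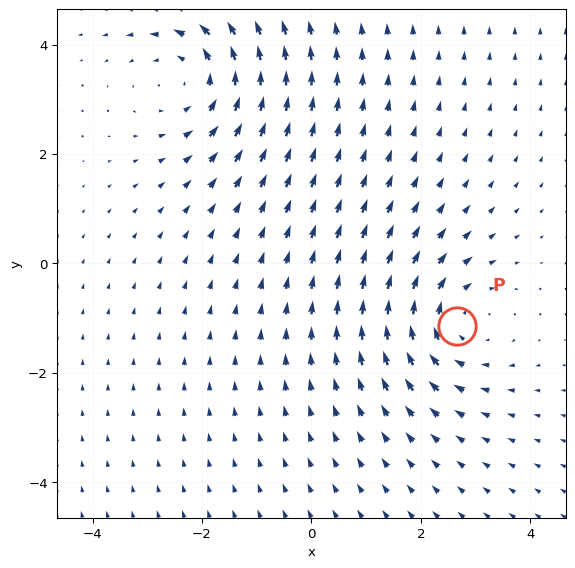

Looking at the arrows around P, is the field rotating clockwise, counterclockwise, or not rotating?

Near P at (2.7, -1.1) the arrows circulate clockwise. The curl (z-component) there is about -3; negative curl means clockwise rotation.

clockwise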